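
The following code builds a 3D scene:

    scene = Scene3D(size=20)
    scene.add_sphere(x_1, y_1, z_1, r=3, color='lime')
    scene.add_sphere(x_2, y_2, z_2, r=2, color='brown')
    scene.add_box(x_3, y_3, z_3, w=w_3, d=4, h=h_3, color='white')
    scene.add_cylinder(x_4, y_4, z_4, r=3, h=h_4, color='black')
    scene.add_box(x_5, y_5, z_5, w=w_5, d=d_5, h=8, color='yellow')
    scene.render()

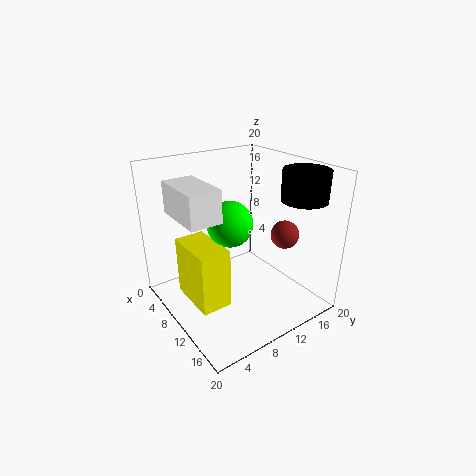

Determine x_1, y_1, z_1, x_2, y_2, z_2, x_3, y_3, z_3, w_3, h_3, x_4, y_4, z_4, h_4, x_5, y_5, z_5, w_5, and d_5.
x_1 = 11; y_1 = 8; z_1 = 13; x_2 = 13; y_2 = 16; z_2 = 10; x_3 = 7; y_3 = 1; z_3 = 15; w_3 = 7; h_3 = 4; x_4 = 16; y_4 = 16; z_4 = 16; h_4 = 4; x_5 = 7; y_5 = 2; z_5 = 3; w_5 = 7; d_5 = 4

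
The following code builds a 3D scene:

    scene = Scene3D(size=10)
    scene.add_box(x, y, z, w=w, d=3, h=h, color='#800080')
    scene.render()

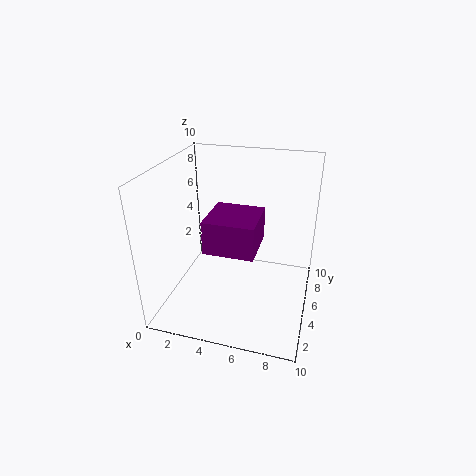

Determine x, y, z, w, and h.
x = 4, y = 1, z = 6, w = 3, h = 2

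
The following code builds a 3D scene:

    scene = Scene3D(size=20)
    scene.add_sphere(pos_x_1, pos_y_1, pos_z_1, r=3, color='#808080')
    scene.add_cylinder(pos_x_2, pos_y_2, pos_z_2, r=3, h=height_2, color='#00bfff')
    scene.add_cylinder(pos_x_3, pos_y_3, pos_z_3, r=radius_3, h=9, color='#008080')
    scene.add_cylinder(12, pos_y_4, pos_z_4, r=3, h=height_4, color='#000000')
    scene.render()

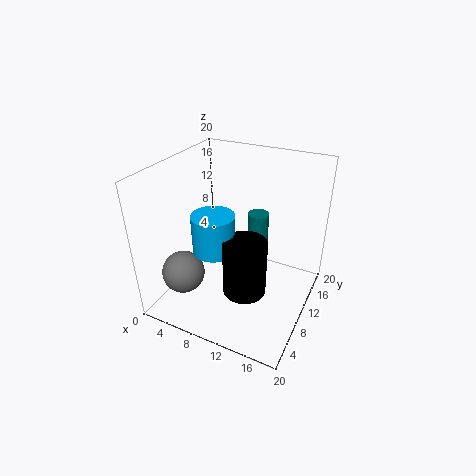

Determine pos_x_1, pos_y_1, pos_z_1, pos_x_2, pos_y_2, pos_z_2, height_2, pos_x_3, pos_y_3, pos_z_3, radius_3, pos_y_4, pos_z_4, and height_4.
pos_x_1 = 3.5
pos_y_1 = 5.5
pos_z_1 = 5
pos_x_2 = 7
pos_y_2 = 8.5
pos_z_2 = 8
height_2 = 5.5
pos_x_3 = 11.5
pos_y_3 = 13.5
pos_z_3 = 3.5
radius_3 = 1.5
pos_y_4 = 8
pos_z_4 = 3
height_4 = 8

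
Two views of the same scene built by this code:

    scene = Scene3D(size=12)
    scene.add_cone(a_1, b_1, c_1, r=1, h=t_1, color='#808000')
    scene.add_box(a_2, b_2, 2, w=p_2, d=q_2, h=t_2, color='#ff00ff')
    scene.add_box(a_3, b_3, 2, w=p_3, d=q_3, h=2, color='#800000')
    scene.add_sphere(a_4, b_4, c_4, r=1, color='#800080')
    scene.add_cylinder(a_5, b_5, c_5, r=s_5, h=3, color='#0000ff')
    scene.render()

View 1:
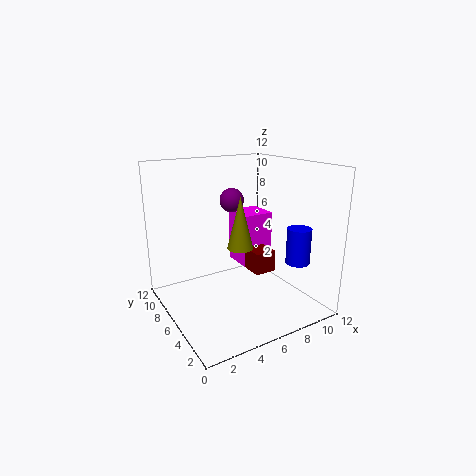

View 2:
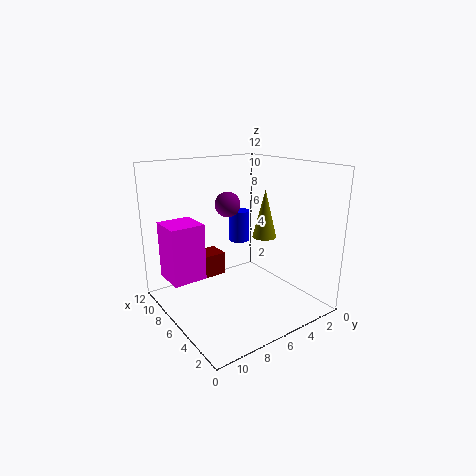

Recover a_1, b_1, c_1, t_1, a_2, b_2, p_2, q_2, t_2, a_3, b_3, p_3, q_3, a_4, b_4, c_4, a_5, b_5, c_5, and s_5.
a_1 = 5; b_1 = 4; c_1 = 6; t_1 = 4; a_2 = 8; b_2 = 8; p_2 = 3; q_2 = 3; t_2 = 5; a_3 = 8; b_3 = 6; p_3 = 2; q_3 = 2; a_4 = 6; b_4 = 7; c_4 = 9; a_5 = 10; b_5 = 3; c_5 = 4; s_5 = 1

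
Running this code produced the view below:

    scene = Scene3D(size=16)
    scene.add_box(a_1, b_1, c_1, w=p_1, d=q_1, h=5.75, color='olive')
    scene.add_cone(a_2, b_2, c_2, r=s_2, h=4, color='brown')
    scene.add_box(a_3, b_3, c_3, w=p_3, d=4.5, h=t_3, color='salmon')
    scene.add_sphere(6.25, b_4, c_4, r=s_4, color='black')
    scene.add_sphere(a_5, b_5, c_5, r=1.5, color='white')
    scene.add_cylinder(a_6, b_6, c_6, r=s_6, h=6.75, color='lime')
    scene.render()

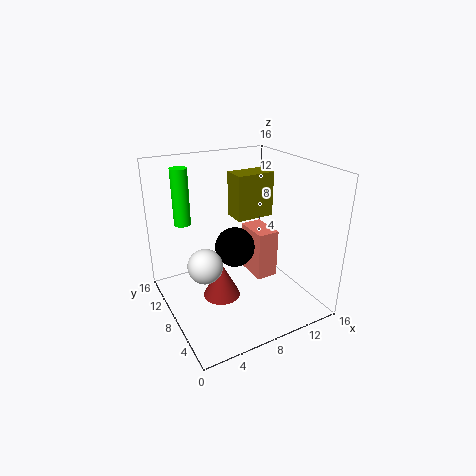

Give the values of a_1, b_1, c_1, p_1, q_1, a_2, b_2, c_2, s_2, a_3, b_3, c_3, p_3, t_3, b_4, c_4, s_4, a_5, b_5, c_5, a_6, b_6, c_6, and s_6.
a_1 = 10.5; b_1 = 12.25; c_1 = 7.75; p_1 = 5; q_1 = 3; a_2 = 5.25; b_2 = 6.75; c_2 = 2.25; s_2 = 2; a_3 = 11.75; b_3 = 9.25; c_3 = 0.5; p_3 = 2.75; t_3 = 6.25; b_4 = 5.5; c_4 = 8.5; s_4 = 2; a_5 = 1.5; b_5 = 2; c_5 = 9.5; a_6 = 3.75; b_6 = 14; c_6 = 8.25; s_6 = 1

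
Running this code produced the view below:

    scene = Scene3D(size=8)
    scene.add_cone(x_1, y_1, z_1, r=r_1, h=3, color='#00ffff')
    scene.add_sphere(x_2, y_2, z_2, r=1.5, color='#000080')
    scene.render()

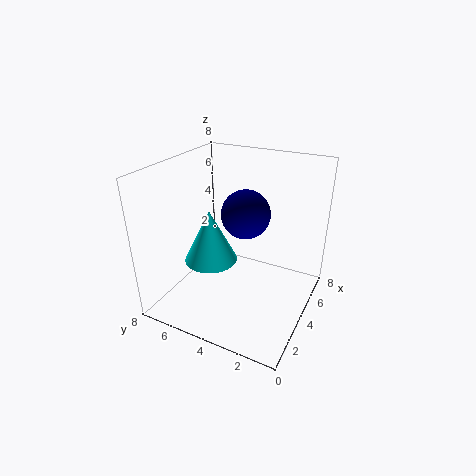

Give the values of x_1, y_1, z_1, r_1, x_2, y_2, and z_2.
x_1 = 3.5; y_1 = 5.5; z_1 = 2.5; r_1 = 1.5; x_2 = 6; y_2 = 4.5; z_2 = 4.5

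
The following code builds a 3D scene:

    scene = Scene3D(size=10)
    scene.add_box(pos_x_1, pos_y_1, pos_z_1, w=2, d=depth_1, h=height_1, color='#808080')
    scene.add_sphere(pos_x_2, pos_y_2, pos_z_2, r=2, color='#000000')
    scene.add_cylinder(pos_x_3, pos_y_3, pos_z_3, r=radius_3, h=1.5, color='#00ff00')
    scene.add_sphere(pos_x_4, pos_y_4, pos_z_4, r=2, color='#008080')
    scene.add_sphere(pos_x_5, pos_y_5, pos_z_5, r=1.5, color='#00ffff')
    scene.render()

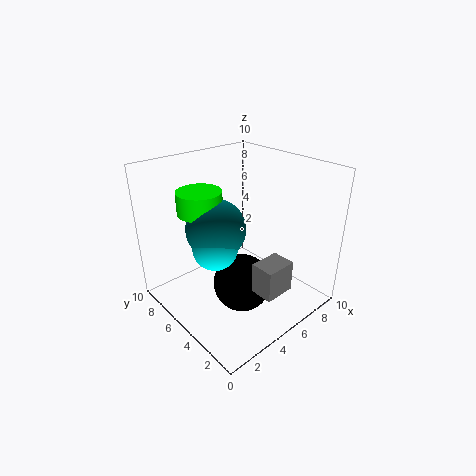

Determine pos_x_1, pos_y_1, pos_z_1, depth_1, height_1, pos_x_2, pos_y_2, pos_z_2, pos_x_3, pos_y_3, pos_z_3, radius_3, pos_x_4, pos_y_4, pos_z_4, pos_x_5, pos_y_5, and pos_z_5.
pos_x_1 = 3.5, pos_y_1 = 0.5, pos_z_1 = 3, depth_1 = 1.5, height_1 = 2, pos_x_2 = 4.5, pos_y_2 = 4, pos_z_2 = 2, pos_x_3 = 3, pos_y_3 = 6.5, pos_z_3 = 7, radius_3 = 1.5, pos_x_4 = 3.5, pos_y_4 = 5.5, pos_z_4 = 6, pos_x_5 = 3, pos_y_5 = 5, pos_z_5 = 5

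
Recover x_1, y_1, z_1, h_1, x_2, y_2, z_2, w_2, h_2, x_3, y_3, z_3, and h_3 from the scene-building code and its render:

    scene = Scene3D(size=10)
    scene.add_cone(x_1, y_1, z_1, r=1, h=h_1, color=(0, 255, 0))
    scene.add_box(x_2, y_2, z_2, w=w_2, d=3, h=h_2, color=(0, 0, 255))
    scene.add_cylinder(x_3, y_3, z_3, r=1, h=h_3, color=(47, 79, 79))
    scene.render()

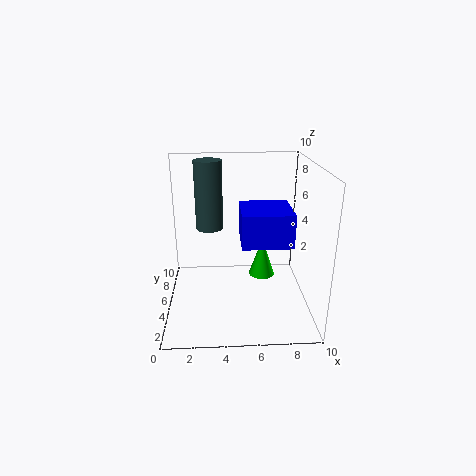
x_1 = 7; y_1 = 7; z_1 = 1; h_1 = 3; x_2 = 5; y_2 = 1; z_2 = 6; w_2 = 3; h_2 = 2; x_3 = 3; y_3 = 7; z_3 = 5; h_3 = 5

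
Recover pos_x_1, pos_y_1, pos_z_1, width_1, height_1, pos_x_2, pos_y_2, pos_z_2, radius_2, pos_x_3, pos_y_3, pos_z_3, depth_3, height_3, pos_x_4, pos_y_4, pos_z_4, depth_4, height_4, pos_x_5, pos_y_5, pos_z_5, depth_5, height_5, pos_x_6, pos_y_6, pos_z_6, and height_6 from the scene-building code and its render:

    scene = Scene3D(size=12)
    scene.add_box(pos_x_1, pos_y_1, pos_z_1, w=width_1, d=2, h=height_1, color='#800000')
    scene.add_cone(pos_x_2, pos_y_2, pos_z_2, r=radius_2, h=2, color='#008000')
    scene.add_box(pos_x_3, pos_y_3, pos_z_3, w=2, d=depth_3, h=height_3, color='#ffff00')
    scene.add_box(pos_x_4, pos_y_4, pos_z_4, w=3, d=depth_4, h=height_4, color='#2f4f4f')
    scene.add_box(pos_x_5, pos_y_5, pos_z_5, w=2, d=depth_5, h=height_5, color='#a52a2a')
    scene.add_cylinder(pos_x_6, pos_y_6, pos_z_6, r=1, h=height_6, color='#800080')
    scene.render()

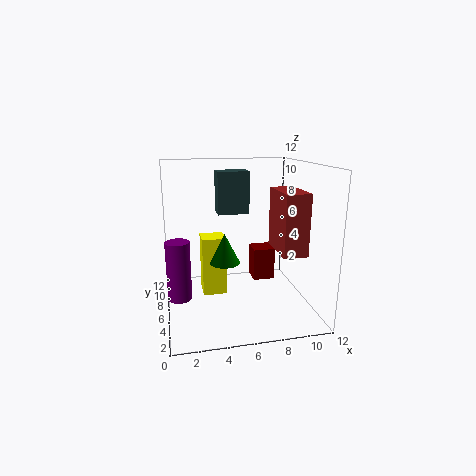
pos_x_1 = 8, pos_y_1 = 8, pos_z_1 = 1, width_1 = 2, height_1 = 3, pos_x_2 = 4, pos_y_2 = 1, pos_z_2 = 6, radius_2 = 1, pos_x_3 = 3, pos_y_3 = 6, pos_z_3 = 1, depth_3 = 2, height_3 = 5, pos_x_4 = 5, pos_y_4 = 10, pos_z_4 = 7, depth_4 = 2, height_4 = 4, pos_x_5 = 9, pos_y_5 = 3, pos_z_5 = 5, depth_5 = 4, height_5 = 5, pos_x_6 = 1, pos_y_6 = 6, pos_z_6 = 1, height_6 = 5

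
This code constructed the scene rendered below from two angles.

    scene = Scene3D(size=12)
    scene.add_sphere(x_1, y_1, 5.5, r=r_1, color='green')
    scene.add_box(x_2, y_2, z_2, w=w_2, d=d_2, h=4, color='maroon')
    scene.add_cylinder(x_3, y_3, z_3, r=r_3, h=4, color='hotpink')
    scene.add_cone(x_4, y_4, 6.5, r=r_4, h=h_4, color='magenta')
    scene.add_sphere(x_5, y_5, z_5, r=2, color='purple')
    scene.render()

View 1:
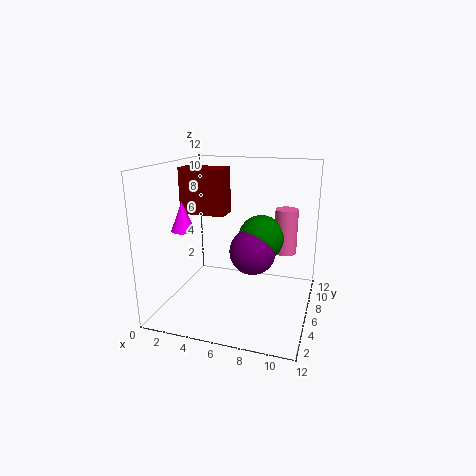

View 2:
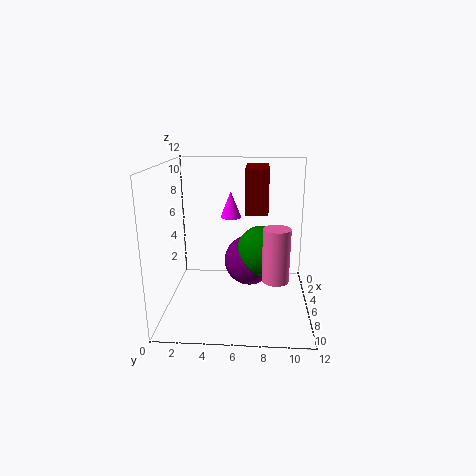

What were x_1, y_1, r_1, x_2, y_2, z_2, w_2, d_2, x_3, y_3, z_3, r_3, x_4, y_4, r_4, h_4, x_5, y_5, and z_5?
x_1 = 7.5, y_1 = 8, r_1 = 2, x_2 = 0.5, y_2 = 6.5, z_2 = 7.5, w_2 = 4, d_2 = 2, x_3 = 9.5, y_3 = 9, z_3 = 4, r_3 = 1, x_4 = 1.5, y_4 = 5, r_4 = 1, h_4 = 2.5, x_5 = 7, y_5 = 7, z_5 = 4.5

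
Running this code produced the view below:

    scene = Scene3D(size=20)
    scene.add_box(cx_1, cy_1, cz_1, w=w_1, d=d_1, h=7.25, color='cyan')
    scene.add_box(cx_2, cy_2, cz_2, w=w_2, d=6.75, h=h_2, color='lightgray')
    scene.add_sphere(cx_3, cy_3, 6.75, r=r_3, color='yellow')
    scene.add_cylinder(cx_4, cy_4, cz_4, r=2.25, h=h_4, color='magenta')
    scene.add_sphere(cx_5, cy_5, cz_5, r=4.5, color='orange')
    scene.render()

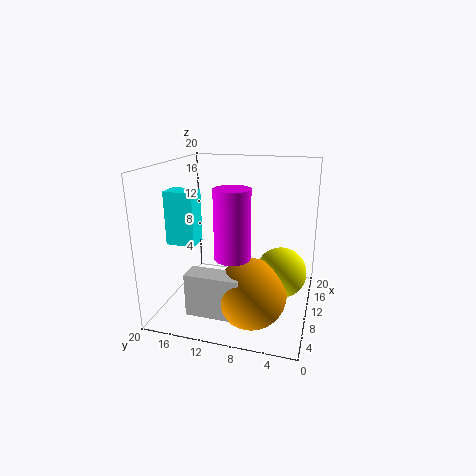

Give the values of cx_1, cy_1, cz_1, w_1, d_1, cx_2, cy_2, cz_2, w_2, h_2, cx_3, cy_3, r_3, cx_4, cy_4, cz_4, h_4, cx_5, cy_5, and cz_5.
cx_1 = 6.25; cy_1 = 15; cz_1 = 9.5; w_1 = 3; d_1 = 4; cx_2 = 1.25; cy_2 = 7.5; cz_2 = 2.5; w_2 = 2.75; h_2 = 5.5; cx_3 = 7.75; cy_3 = 3.5; r_3 = 3.25; cx_4 = 5; cy_4 = 9.25; cz_4 = 9.25; h_4 = 8.75; cx_5 = 4.75; cy_5 = 6.75; cz_5 = 4.75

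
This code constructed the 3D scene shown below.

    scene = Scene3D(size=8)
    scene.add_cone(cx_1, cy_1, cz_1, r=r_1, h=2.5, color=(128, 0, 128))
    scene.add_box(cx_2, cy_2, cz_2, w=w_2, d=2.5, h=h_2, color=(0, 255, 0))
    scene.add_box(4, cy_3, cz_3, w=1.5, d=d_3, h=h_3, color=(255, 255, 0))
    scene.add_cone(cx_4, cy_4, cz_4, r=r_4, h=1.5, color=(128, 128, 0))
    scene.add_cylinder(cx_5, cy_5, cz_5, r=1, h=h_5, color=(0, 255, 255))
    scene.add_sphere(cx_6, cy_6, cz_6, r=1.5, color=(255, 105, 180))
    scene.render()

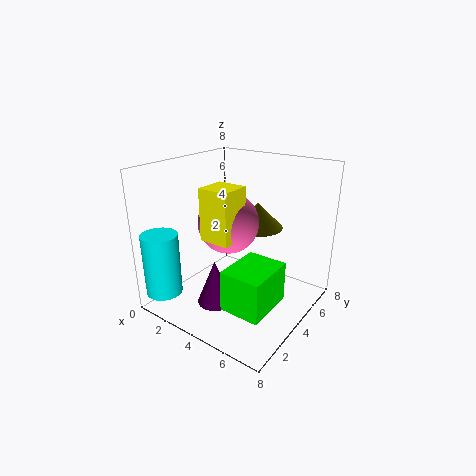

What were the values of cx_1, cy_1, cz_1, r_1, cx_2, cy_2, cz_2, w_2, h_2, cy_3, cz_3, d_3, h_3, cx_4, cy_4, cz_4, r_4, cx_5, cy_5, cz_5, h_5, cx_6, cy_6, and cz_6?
cx_1 = 3.5
cy_1 = 2.5
cz_1 = 0.5
r_1 = 1
cx_2 = 5.5
cy_2 = 0.5
cz_2 = 2
w_2 = 2
h_2 = 2
cy_3 = 1
cz_3 = 5
d_3 = 1.5
h_3 = 2.5
cx_4 = 4
cy_4 = 6
cz_4 = 4
r_4 = 1.5
cx_5 = 1
cy_5 = 1
cz_5 = 1
h_5 = 3.5
cx_6 = 4.5
cy_6 = 2.5
cz_6 = 5.5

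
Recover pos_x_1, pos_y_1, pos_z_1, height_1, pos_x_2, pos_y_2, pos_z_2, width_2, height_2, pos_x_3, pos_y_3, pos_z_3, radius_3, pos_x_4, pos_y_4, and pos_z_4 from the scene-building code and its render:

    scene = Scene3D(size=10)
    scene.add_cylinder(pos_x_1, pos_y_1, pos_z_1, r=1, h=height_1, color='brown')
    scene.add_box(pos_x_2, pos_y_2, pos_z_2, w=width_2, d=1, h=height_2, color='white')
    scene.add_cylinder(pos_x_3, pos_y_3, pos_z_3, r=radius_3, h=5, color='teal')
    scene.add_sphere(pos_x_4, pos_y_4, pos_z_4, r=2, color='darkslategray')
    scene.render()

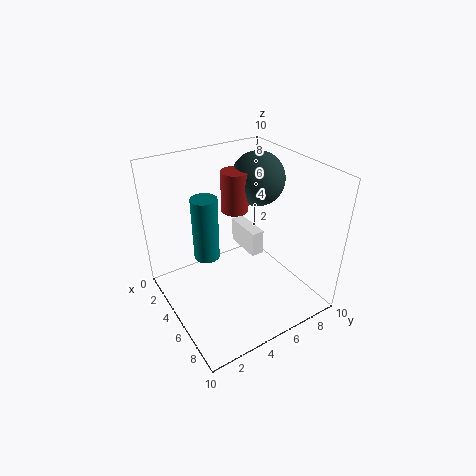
pos_x_1 = 3; pos_y_1 = 6; pos_z_1 = 6; height_1 = 3; pos_x_2 = 1; pos_y_2 = 7; pos_z_2 = 2; width_2 = 3; height_2 = 2; pos_x_3 = 2; pos_y_3 = 4; pos_z_3 = 2; radius_3 = 1; pos_x_4 = 3; pos_y_4 = 8; pos_z_4 = 8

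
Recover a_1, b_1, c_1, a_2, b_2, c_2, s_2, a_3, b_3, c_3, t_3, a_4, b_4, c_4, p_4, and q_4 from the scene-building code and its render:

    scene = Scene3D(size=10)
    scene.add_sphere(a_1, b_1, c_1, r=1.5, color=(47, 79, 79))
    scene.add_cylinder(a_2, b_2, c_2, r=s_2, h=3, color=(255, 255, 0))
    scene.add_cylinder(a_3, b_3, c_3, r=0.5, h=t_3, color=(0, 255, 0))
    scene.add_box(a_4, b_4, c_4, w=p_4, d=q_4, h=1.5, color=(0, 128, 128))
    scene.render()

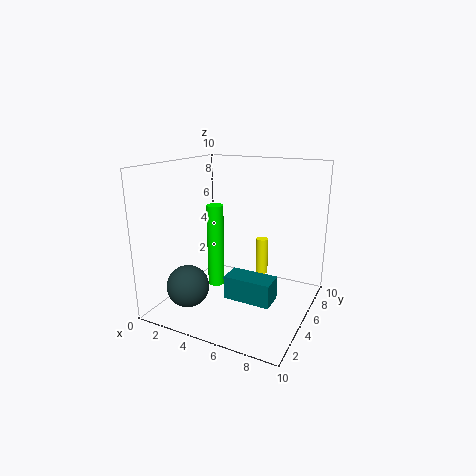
a_1 = 2
b_1 = 3
c_1 = 1.5
a_2 = 5
b_2 = 9.5
c_2 = 0.5
s_2 = 0.5
a_3 = 5
b_3 = 2
c_3 = 3
t_3 = 5
a_4 = 5.5
b_4 = 2
c_4 = 2
p_4 = 3
q_4 = 1.5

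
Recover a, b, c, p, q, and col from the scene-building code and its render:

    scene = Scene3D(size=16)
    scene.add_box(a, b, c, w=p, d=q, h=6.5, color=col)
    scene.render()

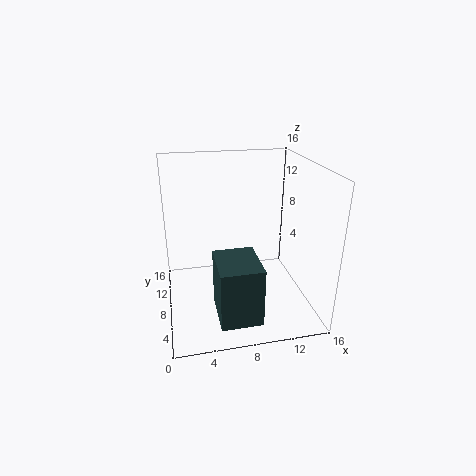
a = 5, b = 2, c = 0.5, p = 4.5, q = 5.5, col = 'darkslategray'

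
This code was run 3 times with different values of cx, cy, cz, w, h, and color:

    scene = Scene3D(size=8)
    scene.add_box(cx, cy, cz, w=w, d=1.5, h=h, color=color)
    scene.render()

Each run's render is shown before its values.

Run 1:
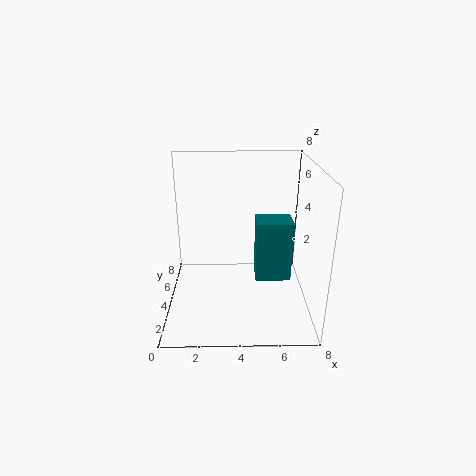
cx = 5, cy = 3.5, cz = 1.5, w = 2, h = 3.5, color = 'teal'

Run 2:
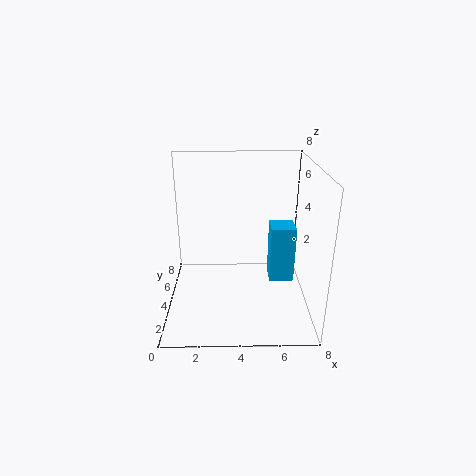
cx = 6, cy = 5, cz = 0.5, w = 1.5, h = 3.5, color = 'deepskyblue'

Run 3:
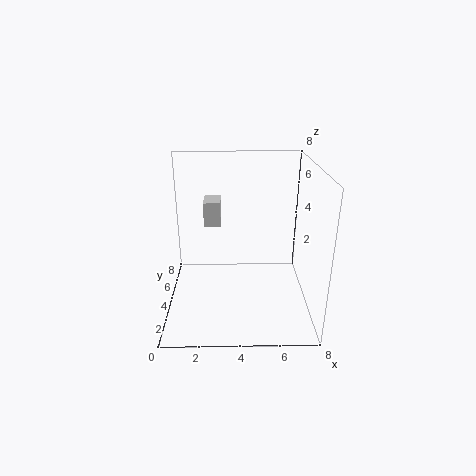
cx = 2, cy = 5.5, cz = 4, w = 1, h = 1.5, color = 'lightgray'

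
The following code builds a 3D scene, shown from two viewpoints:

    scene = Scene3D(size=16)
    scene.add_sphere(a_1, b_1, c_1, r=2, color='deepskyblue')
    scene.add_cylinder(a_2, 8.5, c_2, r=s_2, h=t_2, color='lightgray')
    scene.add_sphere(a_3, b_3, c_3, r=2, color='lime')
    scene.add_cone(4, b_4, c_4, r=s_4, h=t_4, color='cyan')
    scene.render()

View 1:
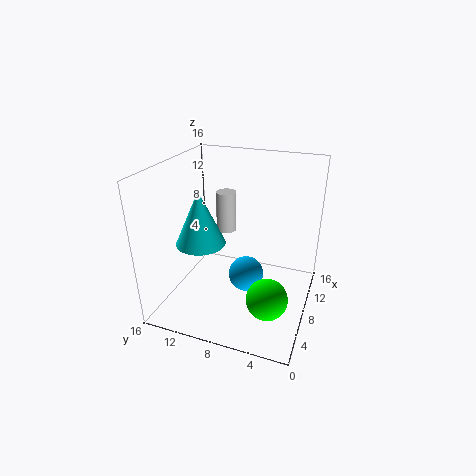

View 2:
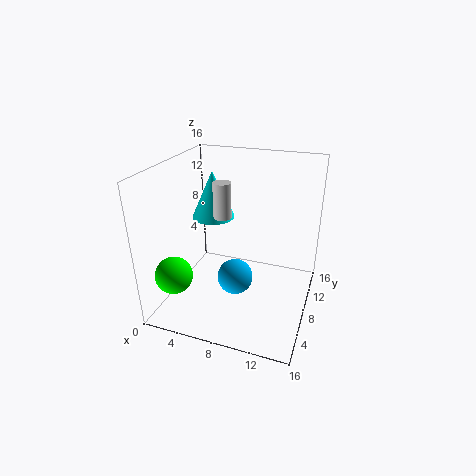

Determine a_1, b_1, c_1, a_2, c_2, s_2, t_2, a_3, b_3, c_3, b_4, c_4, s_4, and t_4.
a_1 = 8; b_1 = 7; c_1 = 3.5; a_2 = 6; c_2 = 10; s_2 = 1; t_2 = 4; a_3 = 2.5; b_3 = 3; c_3 = 5; b_4 = 10.5; c_4 = 9; s_4 = 2.5; t_4 = 5.5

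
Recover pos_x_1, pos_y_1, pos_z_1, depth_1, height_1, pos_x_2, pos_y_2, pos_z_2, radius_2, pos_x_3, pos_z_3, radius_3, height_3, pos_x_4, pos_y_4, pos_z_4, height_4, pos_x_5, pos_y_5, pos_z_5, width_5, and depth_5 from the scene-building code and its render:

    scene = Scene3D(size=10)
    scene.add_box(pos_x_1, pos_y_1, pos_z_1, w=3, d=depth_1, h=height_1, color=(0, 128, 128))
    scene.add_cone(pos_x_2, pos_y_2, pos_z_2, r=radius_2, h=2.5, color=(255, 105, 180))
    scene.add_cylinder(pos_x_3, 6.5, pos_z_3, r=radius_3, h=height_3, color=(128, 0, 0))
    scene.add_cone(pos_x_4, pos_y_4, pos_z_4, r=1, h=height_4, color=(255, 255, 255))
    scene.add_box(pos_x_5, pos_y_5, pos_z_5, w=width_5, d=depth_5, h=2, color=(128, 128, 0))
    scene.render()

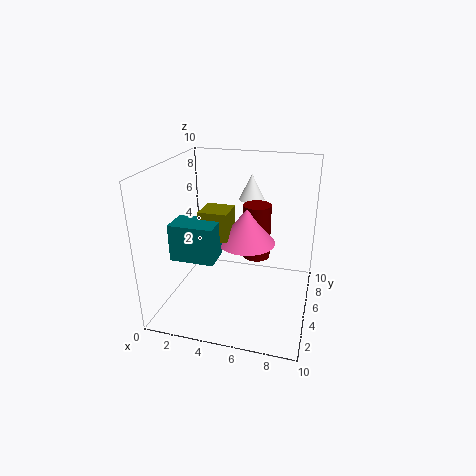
pos_x_1 = 1
pos_y_1 = 2.5
pos_z_1 = 4
depth_1 = 2
height_1 = 2.5
pos_x_2 = 5.5
pos_y_2 = 5.5
pos_z_2 = 4.5
radius_2 = 2
pos_x_3 = 6
pos_z_3 = 3
radius_3 = 1
height_3 = 4
pos_x_4 = 5
pos_y_4 = 9
pos_z_4 = 6.5
height_4 = 2
pos_x_5 = 2.5
pos_y_5 = 4
pos_z_5 = 5
width_5 = 2
depth_5 = 2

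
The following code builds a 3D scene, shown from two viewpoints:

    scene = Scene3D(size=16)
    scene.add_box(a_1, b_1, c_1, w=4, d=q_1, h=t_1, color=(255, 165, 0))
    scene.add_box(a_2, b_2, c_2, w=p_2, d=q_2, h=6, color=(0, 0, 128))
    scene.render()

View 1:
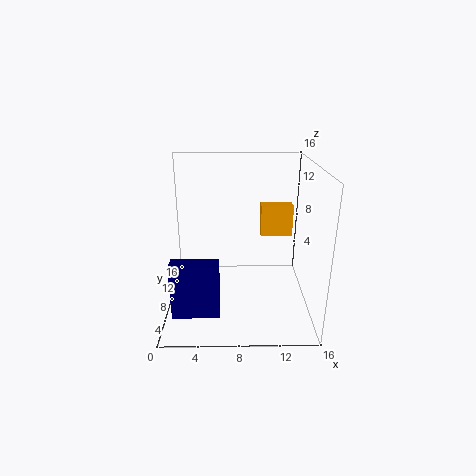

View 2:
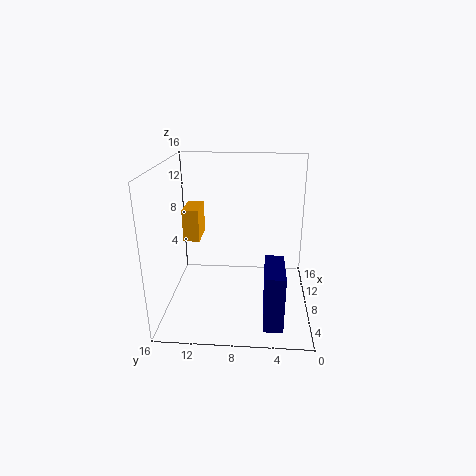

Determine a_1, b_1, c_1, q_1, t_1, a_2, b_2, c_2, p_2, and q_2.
a_1 = 11
b_1 = 13
c_1 = 6
q_1 = 2
t_1 = 4
a_2 = 1
b_2 = 3
c_2 = 1
p_2 = 5
q_2 = 2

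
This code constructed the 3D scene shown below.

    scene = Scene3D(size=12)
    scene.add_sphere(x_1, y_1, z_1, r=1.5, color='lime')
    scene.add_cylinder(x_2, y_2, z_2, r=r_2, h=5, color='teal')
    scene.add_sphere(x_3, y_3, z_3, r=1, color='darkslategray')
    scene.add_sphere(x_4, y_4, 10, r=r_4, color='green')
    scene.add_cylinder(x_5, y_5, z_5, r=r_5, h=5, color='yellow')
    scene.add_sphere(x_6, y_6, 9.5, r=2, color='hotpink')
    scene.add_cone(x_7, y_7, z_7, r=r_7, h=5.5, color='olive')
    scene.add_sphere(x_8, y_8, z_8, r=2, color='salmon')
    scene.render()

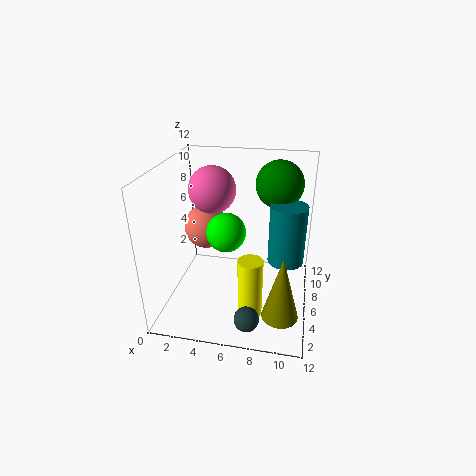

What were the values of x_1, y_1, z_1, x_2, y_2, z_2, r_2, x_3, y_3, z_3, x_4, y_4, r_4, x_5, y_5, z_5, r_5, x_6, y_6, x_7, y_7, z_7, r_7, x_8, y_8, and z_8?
x_1 = 5.5, y_1 = 4, z_1 = 7.5, x_2 = 10, y_2 = 6.5, z_2 = 4, r_2 = 1.5, x_3 = 7.5, y_3 = 2, z_3 = 1, x_4 = 9, y_4 = 8.5, r_4 = 2, x_5 = 7.5, y_5 = 3.5, z_5 = 0.5, r_5 = 1, x_6 = 3.5, y_6 = 7.5, x_7 = 10, y_7 = 3.5, z_7 = 0.5, r_7 = 1.5, x_8 = 2.5, y_8 = 8.5, z_8 = 5.5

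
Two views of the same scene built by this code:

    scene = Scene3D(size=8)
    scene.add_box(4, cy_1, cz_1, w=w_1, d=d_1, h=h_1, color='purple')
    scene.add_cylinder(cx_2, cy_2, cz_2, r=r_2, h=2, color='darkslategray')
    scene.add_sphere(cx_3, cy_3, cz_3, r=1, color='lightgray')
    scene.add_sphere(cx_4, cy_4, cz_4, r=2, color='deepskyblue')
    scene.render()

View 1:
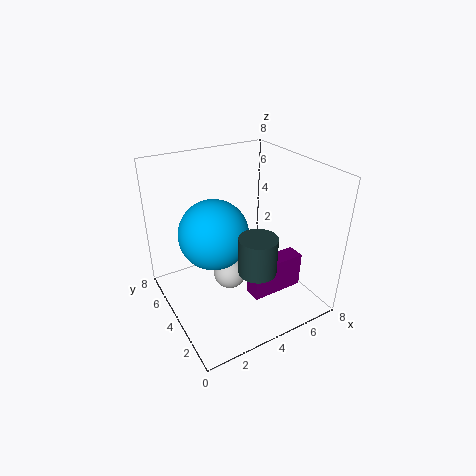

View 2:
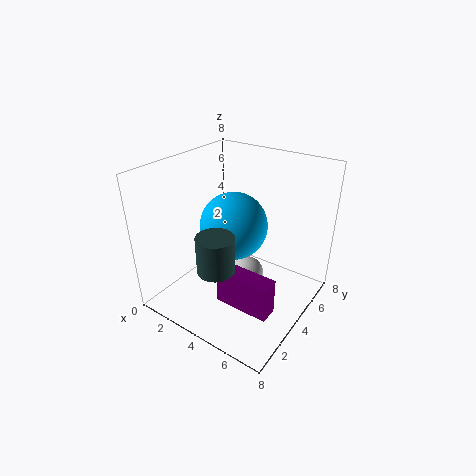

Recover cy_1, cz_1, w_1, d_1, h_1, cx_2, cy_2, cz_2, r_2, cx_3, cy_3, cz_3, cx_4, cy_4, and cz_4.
cy_1 = 2; cz_1 = 1; w_1 = 3; d_1 = 1; h_1 = 2; cx_2 = 4; cy_2 = 2; cz_2 = 3; r_2 = 1; cx_3 = 4; cy_3 = 5; cz_3 = 1; cx_4 = 3; cy_4 = 5; cz_4 = 4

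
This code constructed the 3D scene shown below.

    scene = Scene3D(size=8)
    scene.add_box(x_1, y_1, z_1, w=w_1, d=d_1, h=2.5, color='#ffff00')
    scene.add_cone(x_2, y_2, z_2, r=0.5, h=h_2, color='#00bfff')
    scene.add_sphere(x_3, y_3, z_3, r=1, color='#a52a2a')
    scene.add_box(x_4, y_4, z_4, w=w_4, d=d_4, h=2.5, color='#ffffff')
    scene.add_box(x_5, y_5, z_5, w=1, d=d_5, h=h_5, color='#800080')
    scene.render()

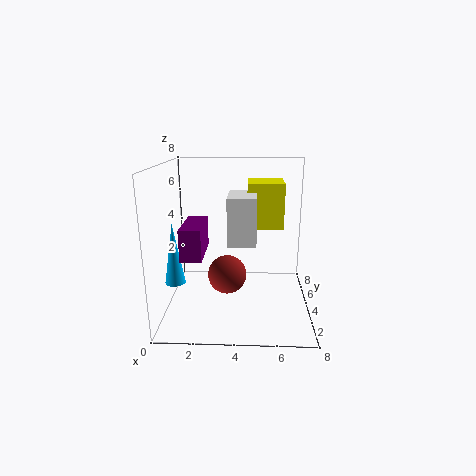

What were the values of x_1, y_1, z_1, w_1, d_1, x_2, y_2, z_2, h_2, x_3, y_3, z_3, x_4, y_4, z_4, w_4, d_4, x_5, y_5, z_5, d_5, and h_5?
x_1 = 4.5; y_1 = 4; z_1 = 4.5; w_1 = 2; d_1 = 2; x_2 = 1; y_2 = 1.5; z_2 = 2.5; h_2 = 3; x_3 = 3.5; y_3 = 2.5; z_3 = 2.5; x_4 = 3.5; y_4 = 2.5; z_4 = 4; w_4 = 1.5; d_4 = 2.5; x_5 = 1.5; y_5 = 0.5; z_5 = 4; d_5 = 2.5; h_5 = 1.5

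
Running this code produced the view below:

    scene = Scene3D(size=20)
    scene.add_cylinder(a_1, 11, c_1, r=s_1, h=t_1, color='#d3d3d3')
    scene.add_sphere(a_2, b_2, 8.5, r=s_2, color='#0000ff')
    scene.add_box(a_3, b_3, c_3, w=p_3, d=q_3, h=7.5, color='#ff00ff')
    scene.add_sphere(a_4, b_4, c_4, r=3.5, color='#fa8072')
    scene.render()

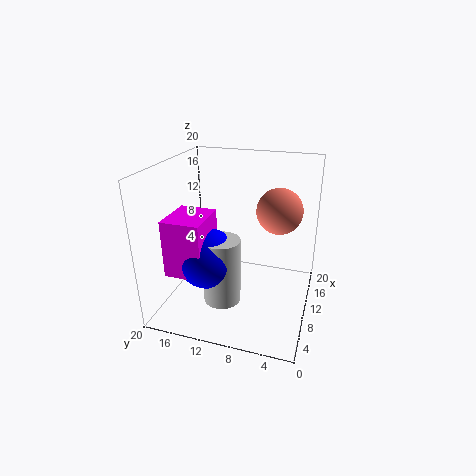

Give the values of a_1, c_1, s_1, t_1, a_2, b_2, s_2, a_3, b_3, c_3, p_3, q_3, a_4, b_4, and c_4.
a_1 = 6
c_1 = 2.5
s_1 = 2.5
t_1 = 9
a_2 = 6
b_2 = 13
s_2 = 4
a_3 = 2.5
b_3 = 12.5
c_3 = 7
p_3 = 6
q_3 = 5
a_4 = 16.5
b_4 = 5.5
c_4 = 12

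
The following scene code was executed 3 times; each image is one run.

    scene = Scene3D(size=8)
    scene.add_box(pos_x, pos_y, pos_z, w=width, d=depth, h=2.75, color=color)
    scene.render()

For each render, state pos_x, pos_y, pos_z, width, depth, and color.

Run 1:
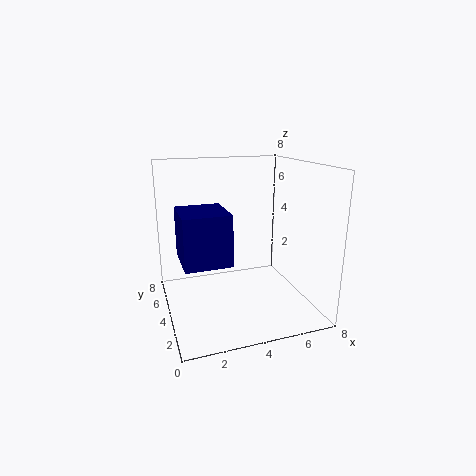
pos_x = 0.75
pos_y = 2.5
pos_z = 3
width = 2.5
depth = 2.75
color = 'navy'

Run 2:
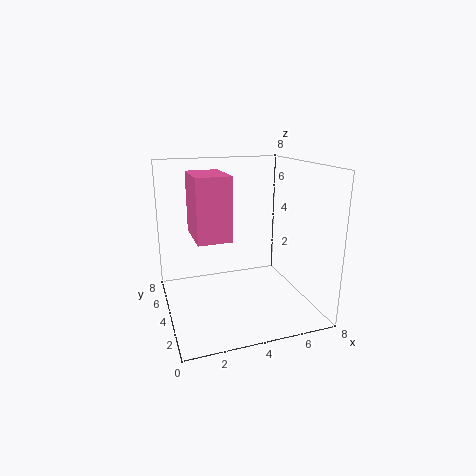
pos_x = 1
pos_y = 0.25
pos_z = 5.25
width = 1.5
depth = 2.25
color = 'hotpink'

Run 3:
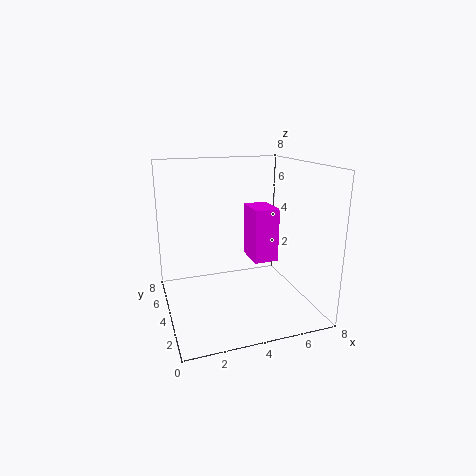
pos_x = 4.25
pos_y = 2
pos_z = 3.25
width = 1.25
depth = 1.75
color = 'magenta'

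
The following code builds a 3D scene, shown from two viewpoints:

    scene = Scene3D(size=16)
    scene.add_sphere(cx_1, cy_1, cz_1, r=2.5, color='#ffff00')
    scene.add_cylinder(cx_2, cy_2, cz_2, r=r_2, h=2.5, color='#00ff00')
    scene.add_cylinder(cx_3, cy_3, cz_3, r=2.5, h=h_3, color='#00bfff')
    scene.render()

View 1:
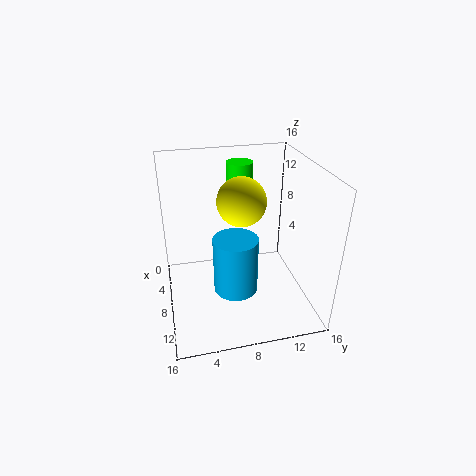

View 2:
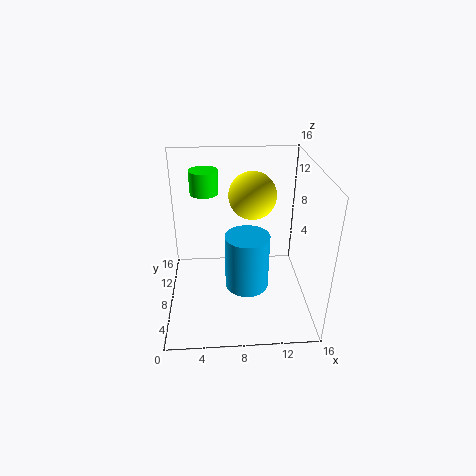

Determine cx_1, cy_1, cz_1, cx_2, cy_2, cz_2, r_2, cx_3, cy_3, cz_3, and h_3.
cx_1 = 9.5, cy_1 = 8, cz_1 = 13, cx_2 = 4.5, cy_2 = 9, cz_2 = 13, r_2 = 1.5, cx_3 = 9, cy_3 = 7.5, cz_3 = 2, h_3 = 6.5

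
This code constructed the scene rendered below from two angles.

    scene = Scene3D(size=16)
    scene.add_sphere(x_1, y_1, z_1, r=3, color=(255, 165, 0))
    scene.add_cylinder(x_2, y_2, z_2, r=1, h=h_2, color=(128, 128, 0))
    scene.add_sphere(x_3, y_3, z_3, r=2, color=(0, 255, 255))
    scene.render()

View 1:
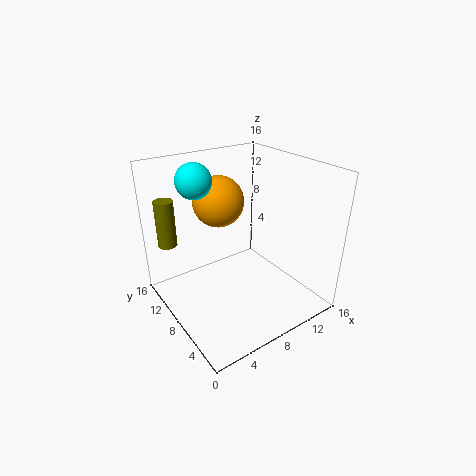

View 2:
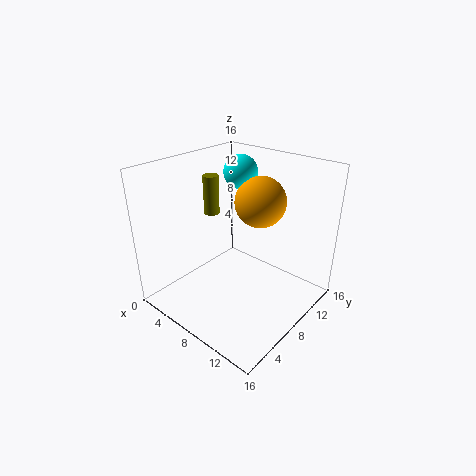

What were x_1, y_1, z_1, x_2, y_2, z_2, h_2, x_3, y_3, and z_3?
x_1 = 8, y_1 = 12, z_1 = 11, x_2 = 1, y_2 = 11, z_2 = 8, h_2 = 5, x_3 = 5, y_3 = 12, z_3 = 14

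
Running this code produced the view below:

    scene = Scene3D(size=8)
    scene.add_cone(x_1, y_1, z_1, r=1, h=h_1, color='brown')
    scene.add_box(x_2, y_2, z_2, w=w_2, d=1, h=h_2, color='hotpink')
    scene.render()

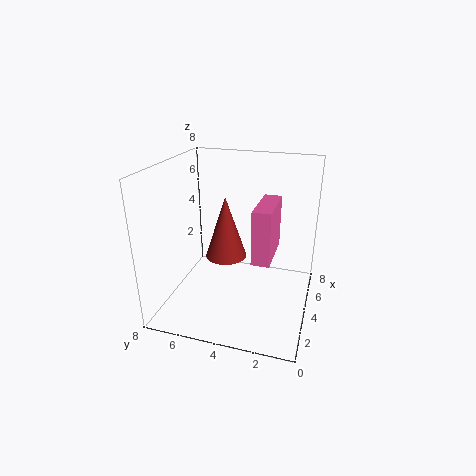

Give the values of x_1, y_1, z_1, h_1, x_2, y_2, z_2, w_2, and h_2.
x_1 = 2
y_1 = 4
z_1 = 4
h_1 = 3
x_2 = 3
y_2 = 2
z_2 = 3
w_2 = 3
h_2 = 3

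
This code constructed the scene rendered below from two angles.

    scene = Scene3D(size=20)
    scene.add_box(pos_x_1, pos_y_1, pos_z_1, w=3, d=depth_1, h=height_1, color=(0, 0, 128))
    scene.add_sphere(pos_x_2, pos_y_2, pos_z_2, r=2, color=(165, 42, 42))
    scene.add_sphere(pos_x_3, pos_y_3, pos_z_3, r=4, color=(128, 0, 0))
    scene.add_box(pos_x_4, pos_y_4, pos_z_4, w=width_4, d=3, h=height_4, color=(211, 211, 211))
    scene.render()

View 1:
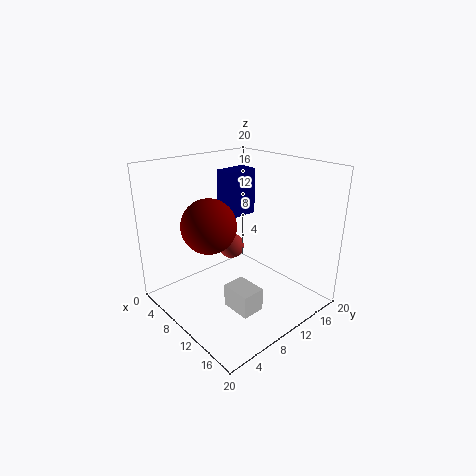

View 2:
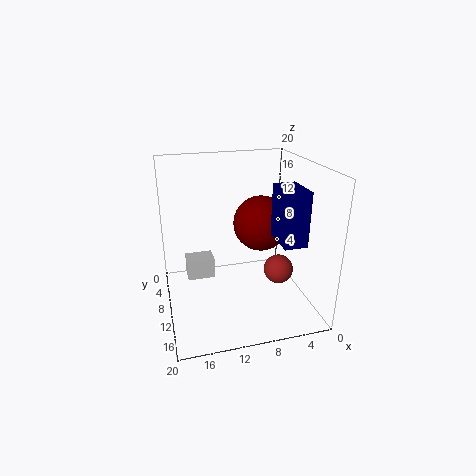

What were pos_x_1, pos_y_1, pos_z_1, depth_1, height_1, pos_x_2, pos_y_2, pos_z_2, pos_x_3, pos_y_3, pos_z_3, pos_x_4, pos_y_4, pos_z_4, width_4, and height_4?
pos_x_1 = 3; pos_y_1 = 12; pos_z_1 = 11; depth_1 = 5; height_1 = 7; pos_x_2 = 5; pos_y_2 = 13; pos_z_2 = 6; pos_x_3 = 6; pos_y_3 = 8; pos_z_3 = 11; pos_x_4 = 13; pos_y_4 = 5; pos_z_4 = 3; width_4 = 4; height_4 = 3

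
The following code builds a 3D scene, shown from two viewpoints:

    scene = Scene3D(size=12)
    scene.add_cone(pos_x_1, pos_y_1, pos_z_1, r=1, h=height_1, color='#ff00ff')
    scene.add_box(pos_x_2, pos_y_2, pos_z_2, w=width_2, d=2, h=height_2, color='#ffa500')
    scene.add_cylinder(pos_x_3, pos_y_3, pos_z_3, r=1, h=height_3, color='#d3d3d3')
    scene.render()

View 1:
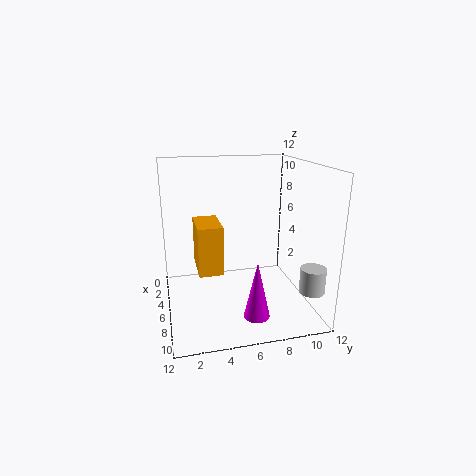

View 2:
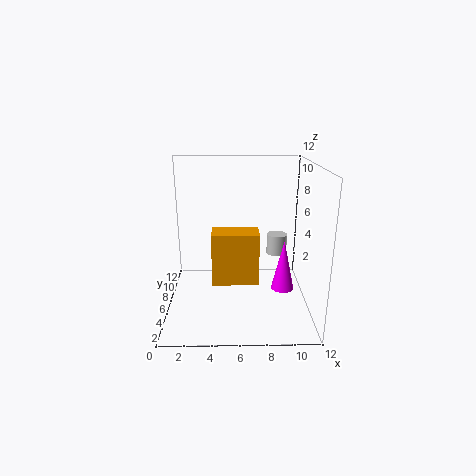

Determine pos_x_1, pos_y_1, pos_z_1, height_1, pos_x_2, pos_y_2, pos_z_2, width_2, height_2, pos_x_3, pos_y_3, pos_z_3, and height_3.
pos_x_1 = 10
pos_y_1 = 6.5
pos_z_1 = 1
height_1 = 4.5
pos_x_2 = 4
pos_y_2 = 2.5
pos_z_2 = 3.5
width_2 = 3.5
height_2 = 4
pos_x_3 = 10
pos_y_3 = 11
pos_z_3 = 2.5
height_3 = 2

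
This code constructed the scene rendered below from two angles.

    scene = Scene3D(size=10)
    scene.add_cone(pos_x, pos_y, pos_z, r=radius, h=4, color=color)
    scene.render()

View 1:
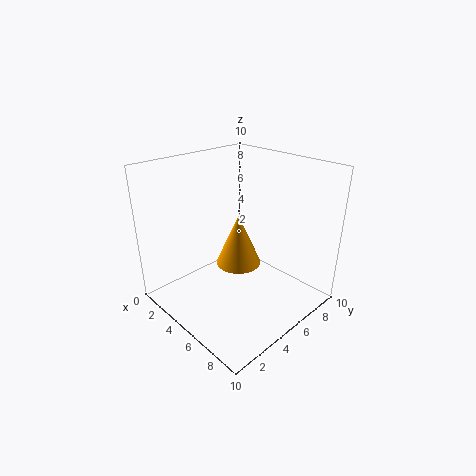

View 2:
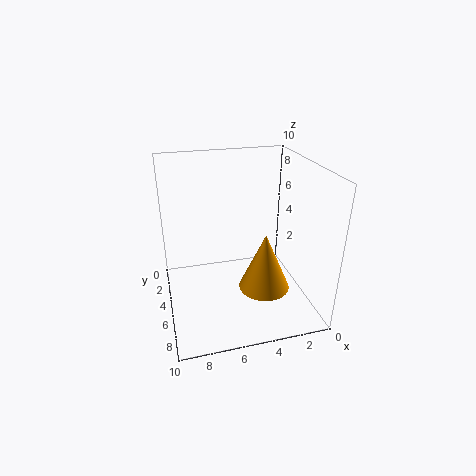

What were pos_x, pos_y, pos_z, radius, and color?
pos_x = 3.5; pos_y = 6.5; pos_z = 1.75; radius = 1.75; color = 'orange'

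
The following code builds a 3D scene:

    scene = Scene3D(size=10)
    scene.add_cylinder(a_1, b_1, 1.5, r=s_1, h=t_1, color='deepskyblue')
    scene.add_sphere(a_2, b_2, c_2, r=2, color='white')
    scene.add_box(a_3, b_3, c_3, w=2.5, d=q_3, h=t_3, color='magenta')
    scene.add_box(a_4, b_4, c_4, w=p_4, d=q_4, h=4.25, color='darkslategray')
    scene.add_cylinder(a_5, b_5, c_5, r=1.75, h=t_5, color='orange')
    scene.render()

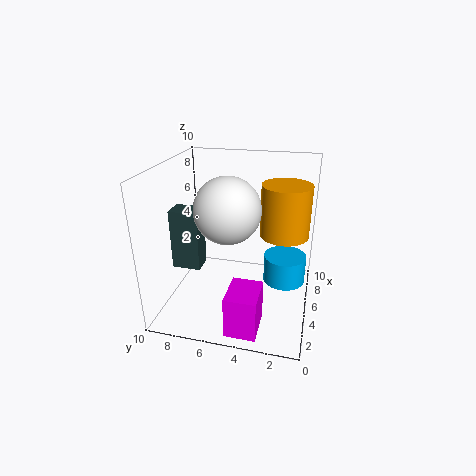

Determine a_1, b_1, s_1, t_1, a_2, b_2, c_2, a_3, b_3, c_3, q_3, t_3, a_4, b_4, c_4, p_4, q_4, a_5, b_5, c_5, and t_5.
a_1 = 6
b_1 = 1.75
s_1 = 1.5
t_1 = 2
a_2 = 2.5
b_2 = 5
c_2 = 8
a_3 = 0.25
b_3 = 2.75
c_3 = 0.5
q_3 = 2
t_3 = 2.75
a_4 = 3.75
b_4 = 7.5
c_4 = 2.75
p_4 = 1.5
q_4 = 2
a_5 = 6.75
b_5 = 2
c_5 = 4.75
t_5 = 3.75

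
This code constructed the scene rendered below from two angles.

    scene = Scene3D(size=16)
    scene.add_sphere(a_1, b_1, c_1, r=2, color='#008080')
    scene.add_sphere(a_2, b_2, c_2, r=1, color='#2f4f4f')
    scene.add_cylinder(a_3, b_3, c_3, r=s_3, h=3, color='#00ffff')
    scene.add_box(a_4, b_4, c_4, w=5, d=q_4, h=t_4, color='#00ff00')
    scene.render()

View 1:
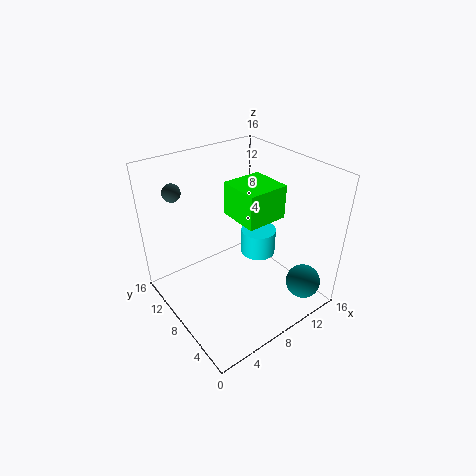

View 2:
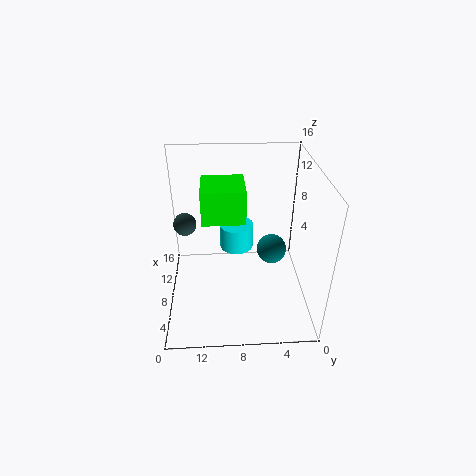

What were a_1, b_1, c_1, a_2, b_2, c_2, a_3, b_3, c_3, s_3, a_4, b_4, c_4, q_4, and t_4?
a_1 = 14, b_1 = 3, c_1 = 2, a_2 = 3, b_2 = 13, c_2 = 13, a_3 = 11, b_3 = 8, c_3 = 5, s_3 = 2, a_4 = 9, b_4 = 7, c_4 = 9, q_4 = 5, t_4 = 4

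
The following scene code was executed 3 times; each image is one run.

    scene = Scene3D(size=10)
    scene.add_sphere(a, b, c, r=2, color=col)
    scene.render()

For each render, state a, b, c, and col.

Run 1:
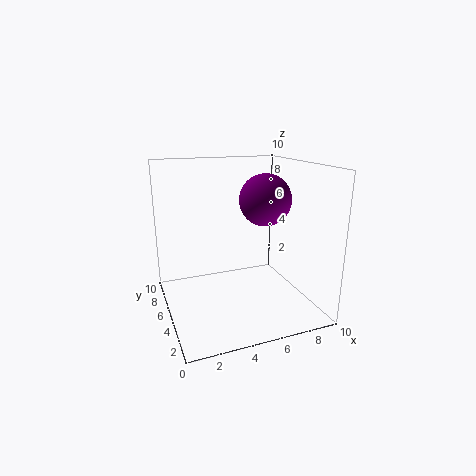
a = 8
b = 7
c = 7
col = 'purple'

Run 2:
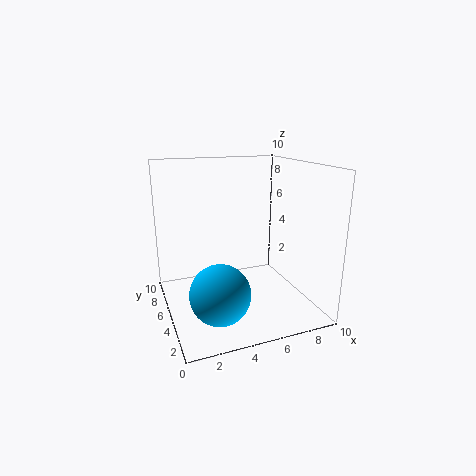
a = 3
b = 3
c = 2
col = 'deepskyblue'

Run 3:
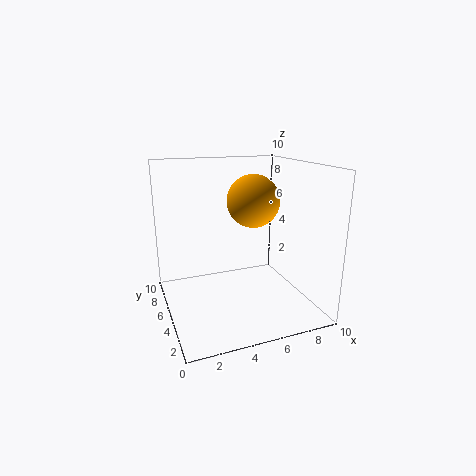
a = 7
b = 7
c = 7
col = 'orange'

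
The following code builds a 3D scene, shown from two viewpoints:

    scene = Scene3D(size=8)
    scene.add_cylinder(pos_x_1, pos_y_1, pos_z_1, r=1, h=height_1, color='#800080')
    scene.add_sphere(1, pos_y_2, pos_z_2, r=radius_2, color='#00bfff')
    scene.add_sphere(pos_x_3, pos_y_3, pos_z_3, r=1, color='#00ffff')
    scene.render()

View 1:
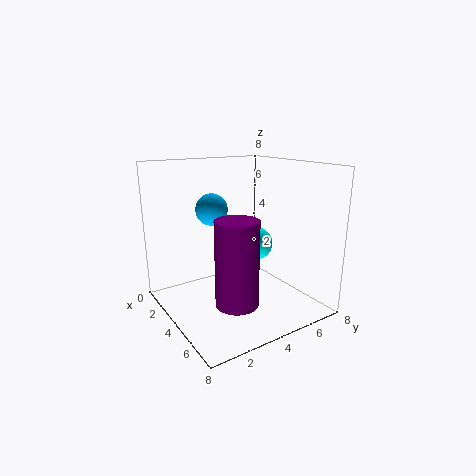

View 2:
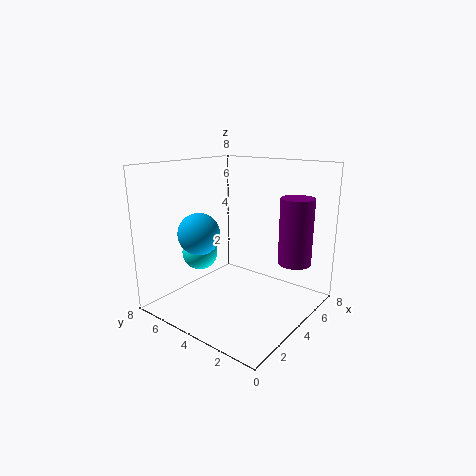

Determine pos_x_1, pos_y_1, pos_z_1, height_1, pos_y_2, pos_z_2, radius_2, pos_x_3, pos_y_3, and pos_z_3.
pos_x_1 = 7, pos_y_1 = 2, pos_z_1 = 2, height_1 = 4, pos_y_2 = 4, pos_z_2 = 5, radius_2 = 1, pos_x_3 = 3, pos_y_3 = 6, pos_z_3 = 3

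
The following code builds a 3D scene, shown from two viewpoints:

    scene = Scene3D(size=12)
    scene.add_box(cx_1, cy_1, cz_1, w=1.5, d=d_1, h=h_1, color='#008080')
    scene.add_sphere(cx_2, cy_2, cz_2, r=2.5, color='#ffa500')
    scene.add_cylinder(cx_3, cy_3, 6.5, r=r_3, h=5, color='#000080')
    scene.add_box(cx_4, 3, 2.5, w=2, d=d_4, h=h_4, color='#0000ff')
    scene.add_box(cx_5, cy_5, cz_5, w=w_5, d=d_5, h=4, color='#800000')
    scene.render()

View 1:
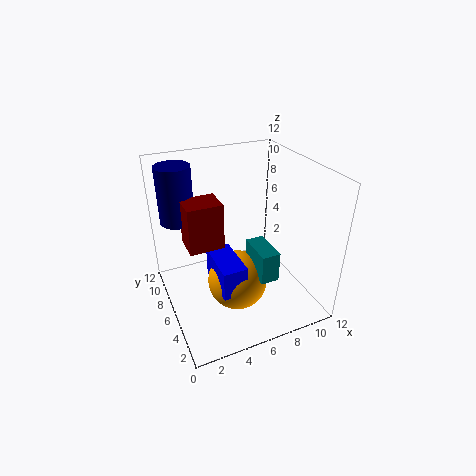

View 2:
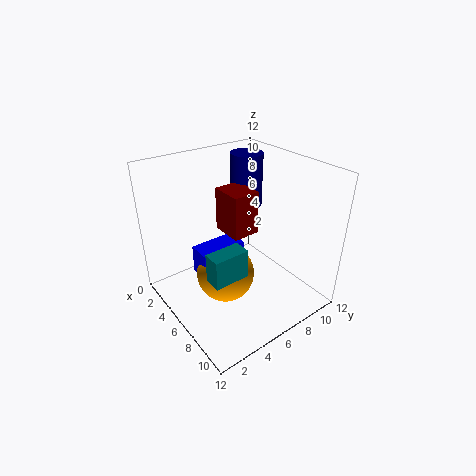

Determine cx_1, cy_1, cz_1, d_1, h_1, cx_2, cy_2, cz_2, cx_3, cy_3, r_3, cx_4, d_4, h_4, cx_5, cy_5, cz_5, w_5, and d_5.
cx_1 = 6.5
cy_1 = 2.5
cz_1 = 3.5
d_1 = 3
h_1 = 2.5
cx_2 = 5.5
cy_2 = 5
cz_2 = 2.5
cx_3 = 2
cy_3 = 10
r_3 = 1.5
cx_4 = 3.5
d_4 = 4
h_4 = 2.5
cx_5 = 2
cy_5 = 6.5
cz_5 = 5
w_5 = 3
d_5 = 2.5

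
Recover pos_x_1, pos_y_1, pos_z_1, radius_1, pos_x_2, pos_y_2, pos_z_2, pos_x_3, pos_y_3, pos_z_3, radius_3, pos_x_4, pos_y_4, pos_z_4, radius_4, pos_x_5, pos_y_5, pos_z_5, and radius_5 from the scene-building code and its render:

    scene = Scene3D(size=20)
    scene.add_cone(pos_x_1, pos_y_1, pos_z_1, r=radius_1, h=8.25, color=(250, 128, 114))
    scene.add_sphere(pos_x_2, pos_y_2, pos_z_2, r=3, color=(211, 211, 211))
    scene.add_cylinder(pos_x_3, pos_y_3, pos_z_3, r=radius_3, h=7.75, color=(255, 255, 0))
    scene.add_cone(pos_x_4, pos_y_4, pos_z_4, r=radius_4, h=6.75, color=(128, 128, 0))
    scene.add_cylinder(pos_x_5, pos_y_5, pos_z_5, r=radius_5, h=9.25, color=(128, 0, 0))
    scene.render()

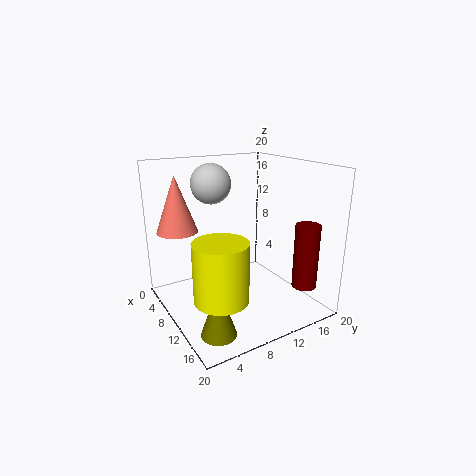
pos_x_1 = 3.25; pos_y_1 = 3.75; pos_z_1 = 10; radius_1 = 3; pos_x_2 = 3.5; pos_y_2 = 9.25; pos_z_2 = 16.5; pos_x_3 = 14.25; pos_y_3 = 5; pos_z_3 = 4; radius_3 = 3.5; pos_x_4 = 15.75; pos_y_4 = 3.75; pos_z_4 = 0.25; radius_4 = 2.25; pos_x_5 = 15.25; pos_y_5 = 18; pos_z_5 = 2.75; radius_5 = 1.75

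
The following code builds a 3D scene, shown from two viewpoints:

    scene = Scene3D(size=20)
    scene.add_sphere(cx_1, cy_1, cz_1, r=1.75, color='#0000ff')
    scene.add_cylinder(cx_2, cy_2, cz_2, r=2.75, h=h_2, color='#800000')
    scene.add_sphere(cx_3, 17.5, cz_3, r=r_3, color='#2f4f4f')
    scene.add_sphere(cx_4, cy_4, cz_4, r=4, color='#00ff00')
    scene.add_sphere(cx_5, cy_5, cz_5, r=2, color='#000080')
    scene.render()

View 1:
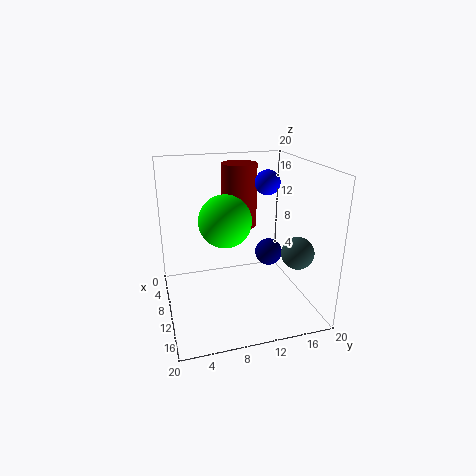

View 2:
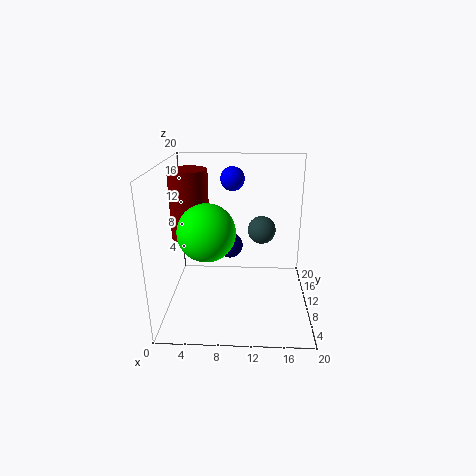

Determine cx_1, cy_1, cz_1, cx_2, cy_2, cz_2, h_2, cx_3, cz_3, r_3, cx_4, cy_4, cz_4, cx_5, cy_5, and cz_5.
cx_1 = 9
cy_1 = 14.5
cz_1 = 17.25
cx_2 = 3
cy_2 = 12.25
cz_2 = 9.25
h_2 = 9.75
cx_3 = 13.5
cz_3 = 8.25
r_3 = 2.25
cx_4 = 5.75
cy_4 = 9.25
cz_4 = 11
cx_5 = 8.5
cy_5 = 15.25
cz_5 = 6.5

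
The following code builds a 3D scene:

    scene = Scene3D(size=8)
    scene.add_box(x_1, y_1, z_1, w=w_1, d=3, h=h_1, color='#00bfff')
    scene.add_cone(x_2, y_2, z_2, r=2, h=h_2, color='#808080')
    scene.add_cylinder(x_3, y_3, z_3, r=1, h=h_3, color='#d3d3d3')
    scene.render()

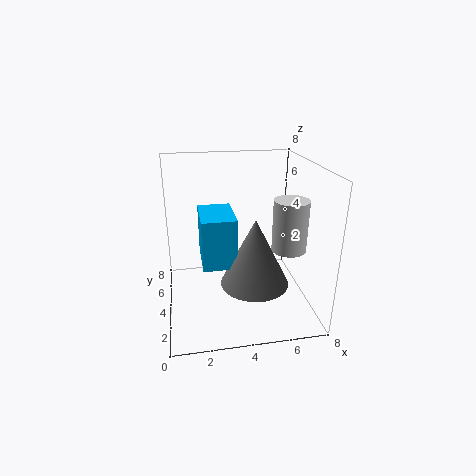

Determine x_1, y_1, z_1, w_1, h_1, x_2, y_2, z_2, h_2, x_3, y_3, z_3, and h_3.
x_1 = 2
y_1 = 4
z_1 = 2
w_1 = 2
h_1 = 3
x_2 = 5
y_2 = 4
z_2 = 1
h_2 = 4
x_3 = 7
y_3 = 4
z_3 = 3
h_3 = 3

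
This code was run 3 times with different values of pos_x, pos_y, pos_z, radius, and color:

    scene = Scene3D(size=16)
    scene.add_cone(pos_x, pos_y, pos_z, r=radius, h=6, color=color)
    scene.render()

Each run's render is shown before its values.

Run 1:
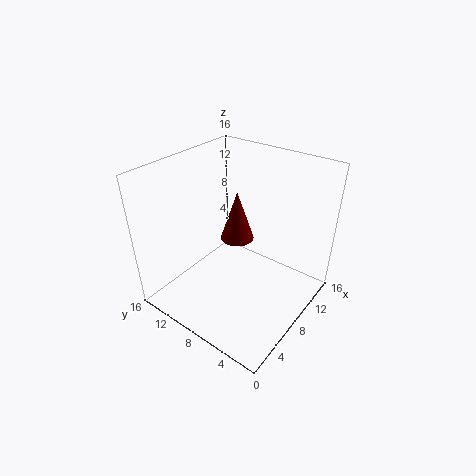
pos_x = 10.5; pos_y = 10; pos_z = 6; radius = 2; color = 'maroon'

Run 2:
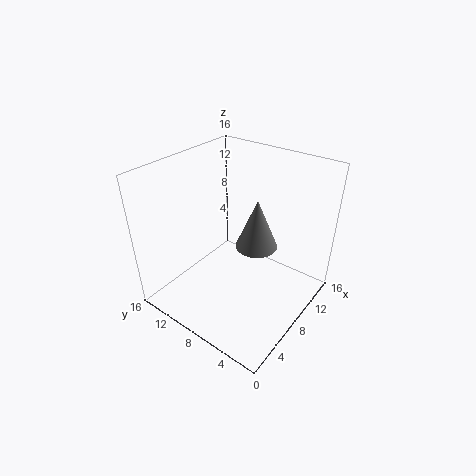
pos_x = 11; pos_y = 7.5; pos_z = 5.5; radius = 2.5; color = 'gray'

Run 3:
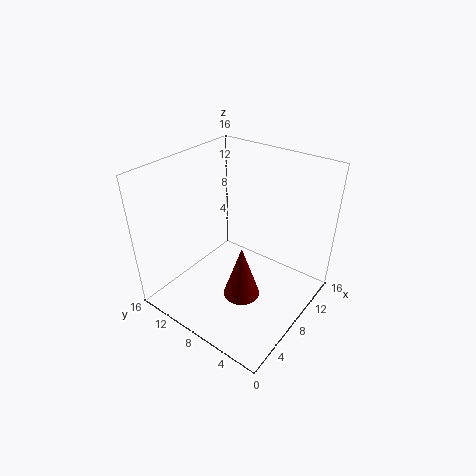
pos_x = 6; pos_y = 6; pos_z = 2.5; radius = 2; color = 'maroon'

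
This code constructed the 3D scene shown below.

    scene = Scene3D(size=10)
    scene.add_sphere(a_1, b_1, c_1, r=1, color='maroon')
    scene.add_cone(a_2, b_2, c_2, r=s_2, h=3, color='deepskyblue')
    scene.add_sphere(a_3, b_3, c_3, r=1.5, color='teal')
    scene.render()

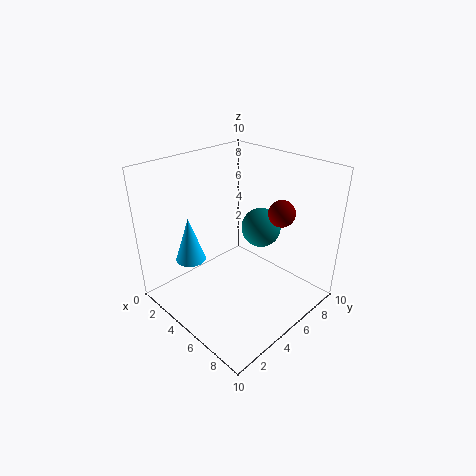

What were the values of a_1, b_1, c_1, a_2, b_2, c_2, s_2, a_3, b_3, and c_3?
a_1 = 6
b_1 = 8.5
c_1 = 6
a_2 = 3.5
b_2 = 2
c_2 = 4
s_2 = 1
a_3 = 4.5
b_3 = 8
c_3 = 4.5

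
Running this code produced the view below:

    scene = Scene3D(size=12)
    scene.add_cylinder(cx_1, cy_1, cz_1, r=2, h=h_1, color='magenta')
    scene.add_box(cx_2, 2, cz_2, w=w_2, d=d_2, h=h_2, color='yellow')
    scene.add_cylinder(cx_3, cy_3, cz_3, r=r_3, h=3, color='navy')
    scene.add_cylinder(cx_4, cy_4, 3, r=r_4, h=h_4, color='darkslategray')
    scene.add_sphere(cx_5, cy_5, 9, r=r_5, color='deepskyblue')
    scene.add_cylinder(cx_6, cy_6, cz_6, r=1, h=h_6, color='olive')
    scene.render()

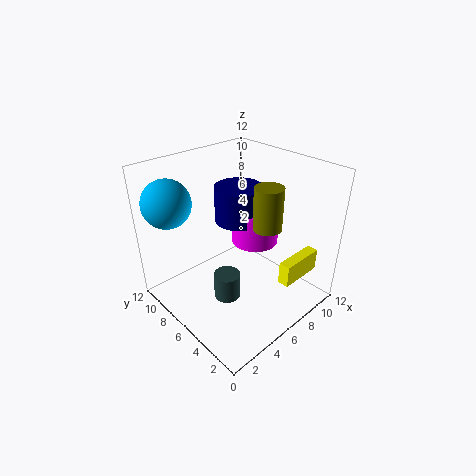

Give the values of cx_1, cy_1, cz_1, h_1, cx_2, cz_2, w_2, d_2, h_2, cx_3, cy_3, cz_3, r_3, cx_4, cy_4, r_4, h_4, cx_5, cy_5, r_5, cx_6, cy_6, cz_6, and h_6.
cx_1 = 8
cy_1 = 6
cz_1 = 5
h_1 = 3
cx_2 = 8
cz_2 = 2
w_2 = 4
d_2 = 1
h_2 = 2
cx_3 = 7
cy_3 = 7
cz_3 = 7
r_3 = 2
cx_4 = 3
cy_4 = 4
r_4 = 1
h_4 = 2
cx_5 = 2
cy_5 = 10
r_5 = 2
cx_6 = 5
cy_6 = 2
cz_6 = 9
h_6 = 3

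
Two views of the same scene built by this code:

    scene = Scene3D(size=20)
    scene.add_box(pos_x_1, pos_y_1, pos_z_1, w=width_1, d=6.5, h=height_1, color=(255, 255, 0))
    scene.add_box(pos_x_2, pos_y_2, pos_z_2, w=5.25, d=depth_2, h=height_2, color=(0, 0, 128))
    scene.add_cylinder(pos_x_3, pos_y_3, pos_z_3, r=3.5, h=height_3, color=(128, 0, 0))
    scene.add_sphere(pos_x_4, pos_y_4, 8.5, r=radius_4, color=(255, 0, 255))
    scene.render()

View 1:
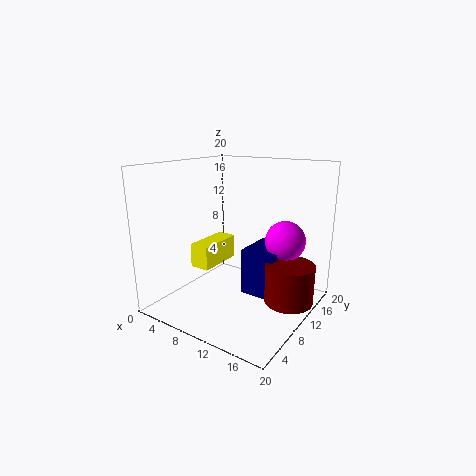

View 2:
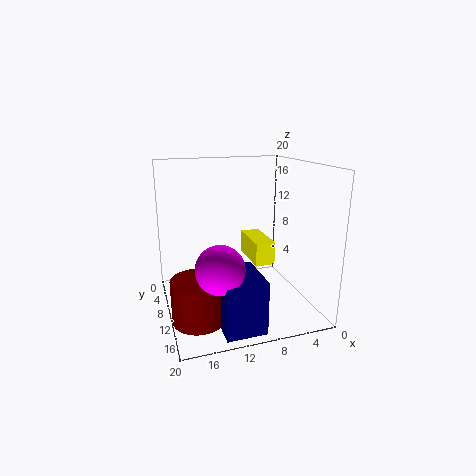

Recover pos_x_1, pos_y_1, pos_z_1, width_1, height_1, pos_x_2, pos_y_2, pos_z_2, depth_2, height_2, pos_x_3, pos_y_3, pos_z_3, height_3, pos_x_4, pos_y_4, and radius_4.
pos_x_1 = 5.25
pos_y_1 = 5.5
pos_z_1 = 6.25
width_1 = 2.75
height_1 = 3.25
pos_x_2 = 9
pos_y_2 = 12.25
pos_z_2 = 0.25
depth_2 = 6.75
height_2 = 7
pos_x_3 = 16.5
pos_y_3 = 13.5
pos_z_3 = 0.5
height_3 = 5.75
pos_x_4 = 14.25
pos_y_4 = 16.25
radius_4 = 3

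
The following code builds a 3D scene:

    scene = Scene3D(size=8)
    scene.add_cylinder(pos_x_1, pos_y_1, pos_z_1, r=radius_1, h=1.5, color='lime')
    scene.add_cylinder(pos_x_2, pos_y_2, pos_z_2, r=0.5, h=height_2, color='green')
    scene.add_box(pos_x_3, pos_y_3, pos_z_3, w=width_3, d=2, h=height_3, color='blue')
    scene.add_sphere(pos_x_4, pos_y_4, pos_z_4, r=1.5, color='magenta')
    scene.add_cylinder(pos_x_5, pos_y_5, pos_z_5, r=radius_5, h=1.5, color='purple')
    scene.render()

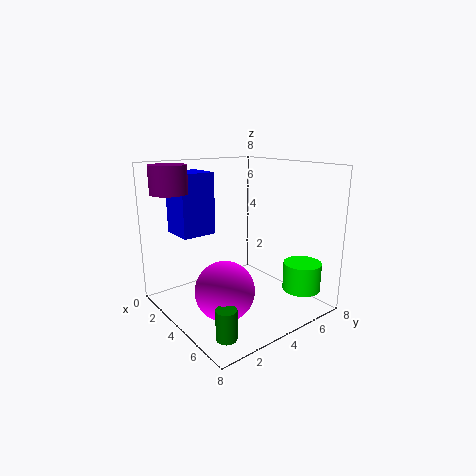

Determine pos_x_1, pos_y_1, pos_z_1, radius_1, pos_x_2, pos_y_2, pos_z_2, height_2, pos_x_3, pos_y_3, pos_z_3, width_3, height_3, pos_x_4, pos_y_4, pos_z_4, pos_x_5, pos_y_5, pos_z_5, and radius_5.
pos_x_1 = 7; pos_y_1 = 6; pos_z_1 = 1.5; radius_1 = 1; pos_x_2 = 7; pos_y_2 = 1; pos_z_2 = 0.5; height_2 = 1.5; pos_x_3 = 0.5; pos_y_3 = 1.5; pos_z_3 = 4; width_3 = 2; height_3 = 3.5; pos_x_4 = 5.5; pos_y_4 = 2; pos_z_4 = 2; pos_x_5 = 2; pos_y_5 = 1; pos_z_5 = 6.5; radius_5 = 1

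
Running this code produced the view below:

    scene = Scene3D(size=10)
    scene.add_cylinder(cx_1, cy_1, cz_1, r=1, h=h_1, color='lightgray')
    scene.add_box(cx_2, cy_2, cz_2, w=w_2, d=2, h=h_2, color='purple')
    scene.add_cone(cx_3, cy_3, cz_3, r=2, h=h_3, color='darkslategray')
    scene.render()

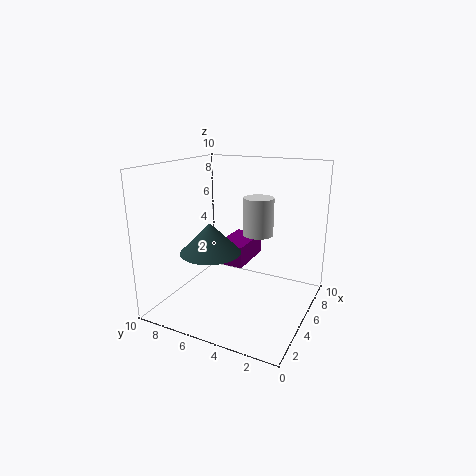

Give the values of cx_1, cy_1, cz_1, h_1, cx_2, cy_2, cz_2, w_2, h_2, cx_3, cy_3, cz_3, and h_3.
cx_1 = 5, cy_1 = 3.5, cz_1 = 5.5, h_1 = 2.5, cx_2 = 4.5, cy_2 = 4.5, cz_2 = 3, w_2 = 3.5, h_2 = 1.5, cx_3 = 3, cy_3 = 6, cz_3 = 4.5, h_3 = 2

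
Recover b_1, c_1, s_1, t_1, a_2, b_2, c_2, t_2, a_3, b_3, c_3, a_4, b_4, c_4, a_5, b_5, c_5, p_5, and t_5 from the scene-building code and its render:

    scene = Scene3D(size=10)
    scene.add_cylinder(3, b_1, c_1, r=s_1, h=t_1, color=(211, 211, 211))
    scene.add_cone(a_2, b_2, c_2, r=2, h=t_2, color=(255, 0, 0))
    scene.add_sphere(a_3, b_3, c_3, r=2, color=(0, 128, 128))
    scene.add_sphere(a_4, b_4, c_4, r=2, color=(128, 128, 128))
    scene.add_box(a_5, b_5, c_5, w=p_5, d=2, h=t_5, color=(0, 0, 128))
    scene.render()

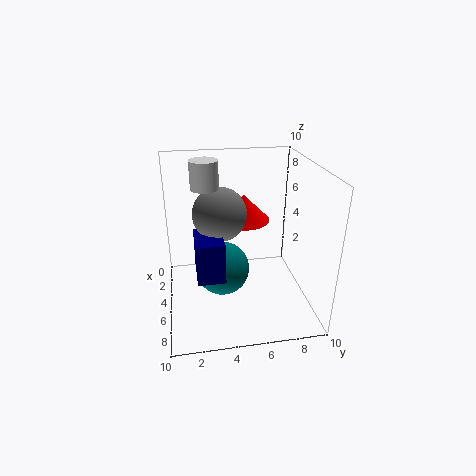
b_1 = 3
c_1 = 8
s_1 = 1
t_1 = 2
a_2 = 2
b_2 = 6
c_2 = 5
t_2 = 2
a_3 = 4
b_3 = 4
c_3 = 2
a_4 = 3
b_4 = 4
c_4 = 6
a_5 = 3
b_5 = 2
c_5 = 2
p_5 = 3
t_5 = 3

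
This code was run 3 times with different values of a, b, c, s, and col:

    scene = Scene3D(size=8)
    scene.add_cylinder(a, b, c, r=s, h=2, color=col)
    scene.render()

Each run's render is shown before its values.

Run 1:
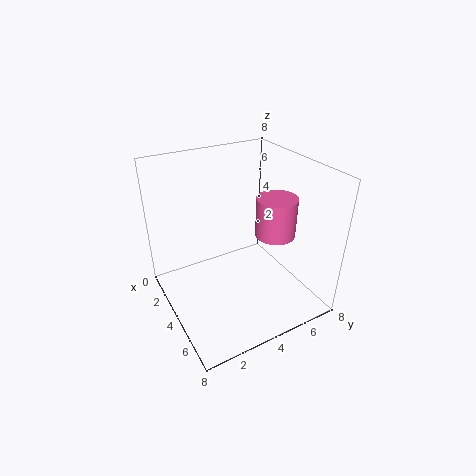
a = 6
b = 5
c = 5
s = 1
col = 'hotpink'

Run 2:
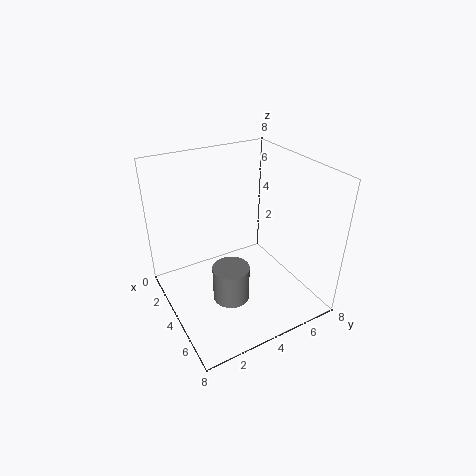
a = 5
b = 3
c = 1
s = 1
col = 'gray'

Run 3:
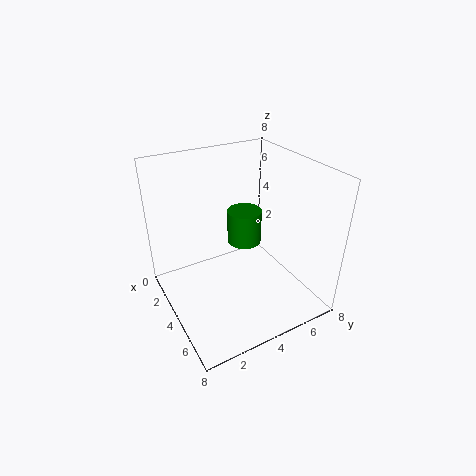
a = 3
b = 5
c = 3
s = 1
col = 'green'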